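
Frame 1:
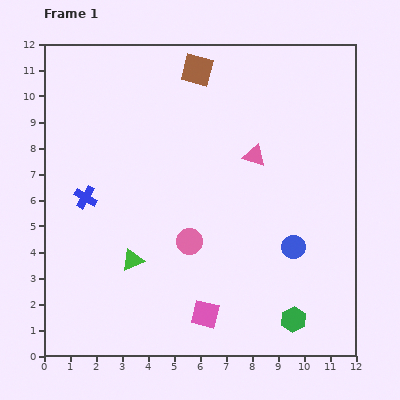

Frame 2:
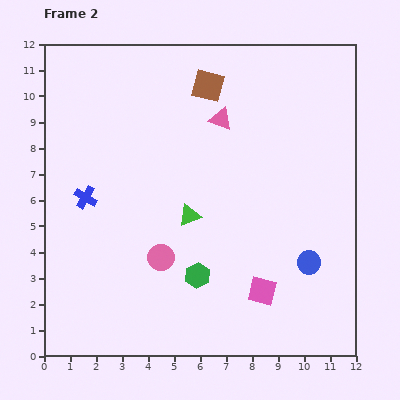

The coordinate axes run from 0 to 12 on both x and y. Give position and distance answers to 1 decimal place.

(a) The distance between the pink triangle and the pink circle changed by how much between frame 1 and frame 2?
+1.7

Distance in frame 1: 4.1. Distance in frame 2: 5.8.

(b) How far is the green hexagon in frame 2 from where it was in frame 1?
4.1

The green hexagon moved from (9.6, 1.4) to (5.9, 3.1), a distance of √(3.7² + 1.7²) ≈ 4.1.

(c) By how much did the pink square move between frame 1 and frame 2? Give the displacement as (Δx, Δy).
(2.2, 0.9)

The pink square was at (6.2, 1.6) in frame 1 and (8.4, 2.5) in frame 2.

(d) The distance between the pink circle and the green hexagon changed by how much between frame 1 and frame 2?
-3.4

Distance in frame 1: 5.0. Distance in frame 2: 1.6.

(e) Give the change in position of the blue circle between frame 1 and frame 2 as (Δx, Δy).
(0.6, -0.6)

The blue circle was at (9.6, 4.2) in frame 1 and (10.2, 3.6) in frame 2.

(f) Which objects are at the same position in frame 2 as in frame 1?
the blue cross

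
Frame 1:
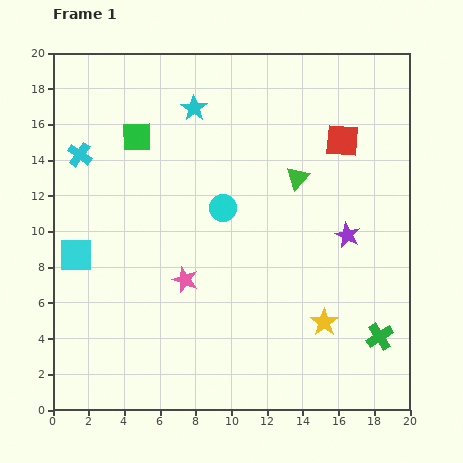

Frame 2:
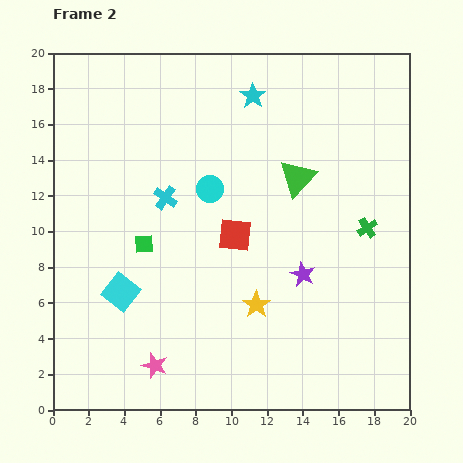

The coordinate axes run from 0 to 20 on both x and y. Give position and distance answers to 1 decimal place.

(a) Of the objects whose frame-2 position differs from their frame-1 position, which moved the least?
the cyan circle

(moved 1.3)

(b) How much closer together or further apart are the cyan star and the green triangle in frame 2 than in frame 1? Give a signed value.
-1.8

Distance in frame 1: 7.0. Distance in frame 2: 5.2.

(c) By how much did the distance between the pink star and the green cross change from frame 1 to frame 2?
+2.8

Distance in frame 1: 11.4. Distance in frame 2: 14.2.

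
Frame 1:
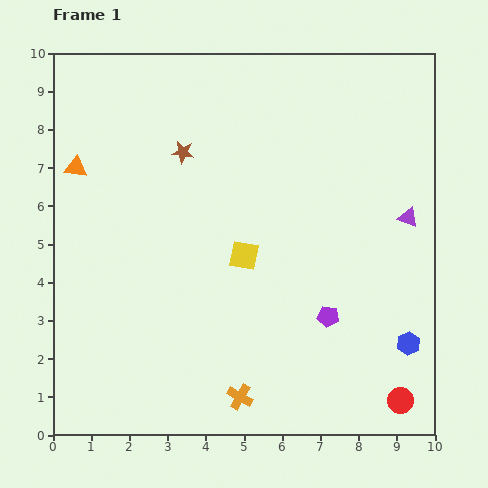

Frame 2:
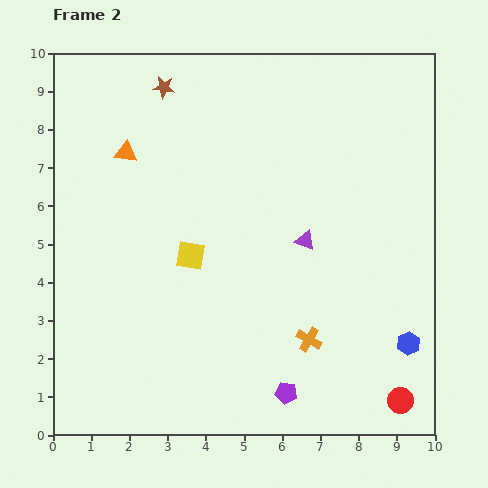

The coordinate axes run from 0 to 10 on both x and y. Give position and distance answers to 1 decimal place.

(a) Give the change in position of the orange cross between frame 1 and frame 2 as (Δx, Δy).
(1.8, 1.5)

The orange cross was at (4.9, 1.0) in frame 1 and (6.7, 2.5) in frame 2.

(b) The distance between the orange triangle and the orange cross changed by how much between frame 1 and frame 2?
-0.5

Distance in frame 1: 7.4. Distance in frame 2: 6.9.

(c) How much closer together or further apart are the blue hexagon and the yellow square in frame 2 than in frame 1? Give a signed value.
+1.2

Distance in frame 1: 4.9. Distance in frame 2: 6.1.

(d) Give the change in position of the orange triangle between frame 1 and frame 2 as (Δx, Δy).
(1.3, 0.4)

The orange triangle was at (0.6, 7.0) in frame 1 and (1.9, 7.4) in frame 2.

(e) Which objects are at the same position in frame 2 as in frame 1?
the red circle, the blue hexagon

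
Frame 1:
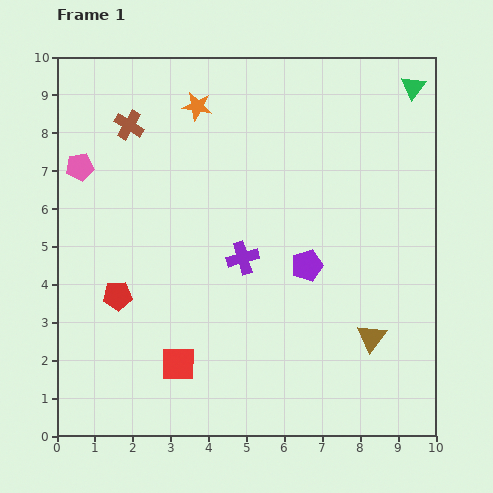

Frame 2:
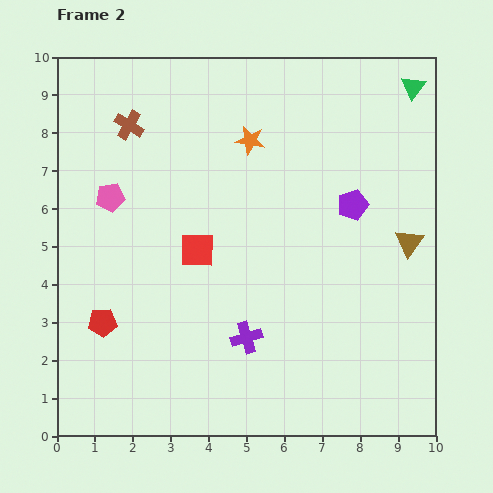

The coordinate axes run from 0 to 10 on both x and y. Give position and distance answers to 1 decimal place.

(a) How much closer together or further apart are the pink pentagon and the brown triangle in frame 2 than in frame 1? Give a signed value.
-0.9

Distance in frame 1: 8.9. Distance in frame 2: 8.0.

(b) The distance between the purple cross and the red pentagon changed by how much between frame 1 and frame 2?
+0.4

Distance in frame 1: 3.4. Distance in frame 2: 3.8.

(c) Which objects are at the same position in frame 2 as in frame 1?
the brown cross, the green triangle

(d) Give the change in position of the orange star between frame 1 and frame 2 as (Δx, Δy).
(1.4, -0.9)

The orange star was at (3.7, 8.7) in frame 1 and (5.1, 7.8) in frame 2.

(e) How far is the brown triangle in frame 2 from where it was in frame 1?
2.7

The brown triangle moved from (8.3, 2.6) to (9.3, 5.1), a distance of √(1.0² + 2.5²) ≈ 2.7.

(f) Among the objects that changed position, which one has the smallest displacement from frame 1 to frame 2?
the red pentagon

(moved 0.8)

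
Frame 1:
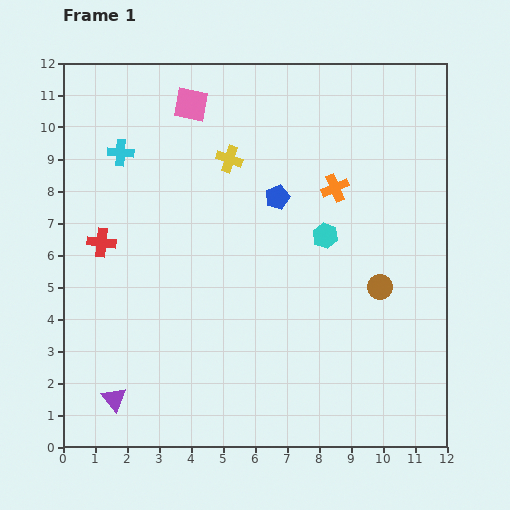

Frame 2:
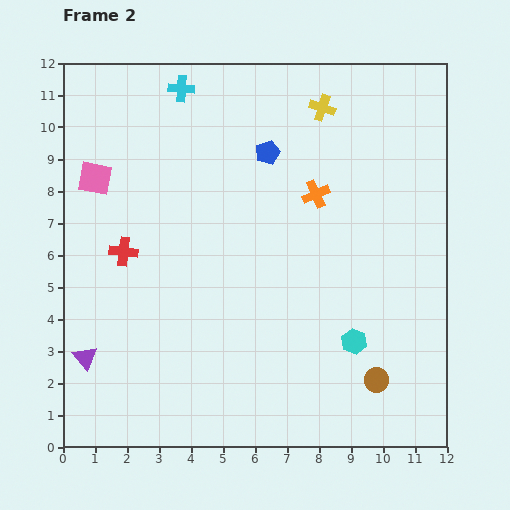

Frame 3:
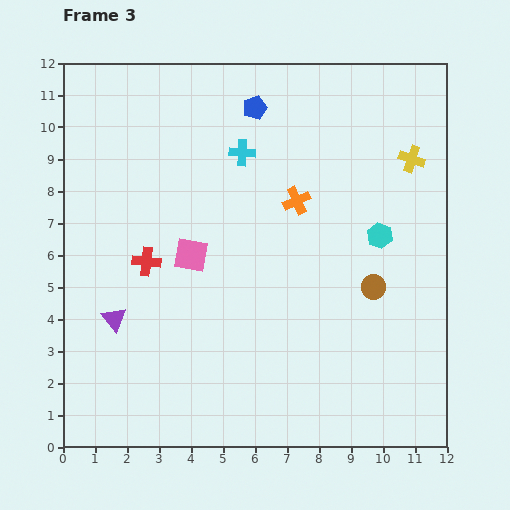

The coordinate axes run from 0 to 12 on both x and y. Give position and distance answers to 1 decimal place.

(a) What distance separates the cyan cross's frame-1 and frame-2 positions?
2.8

The cyan cross moved from (1.8, 9.2) to (3.7, 11.2), a distance of √(1.9² + 2.0²) ≈ 2.8.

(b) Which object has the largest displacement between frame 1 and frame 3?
the yellow cross

(moved 5.7; next 4.7)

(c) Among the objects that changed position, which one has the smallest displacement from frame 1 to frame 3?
the brown circle

(moved 0.2)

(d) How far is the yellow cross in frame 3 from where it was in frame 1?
5.7

The yellow cross moved from (5.2, 9.0) to (10.9, 9.0), a distance of √(5.7² + 0.0²) ≈ 5.7.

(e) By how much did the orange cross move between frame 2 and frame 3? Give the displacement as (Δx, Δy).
(-0.6, -0.2)

The orange cross was at (7.9, 7.9) in frame 2 and (7.3, 7.7) in frame 3.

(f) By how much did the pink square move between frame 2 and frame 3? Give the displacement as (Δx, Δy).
(3.0, -2.4)

The pink square was at (1.0, 8.4) in frame 2 and (4.0, 6.0) in frame 3.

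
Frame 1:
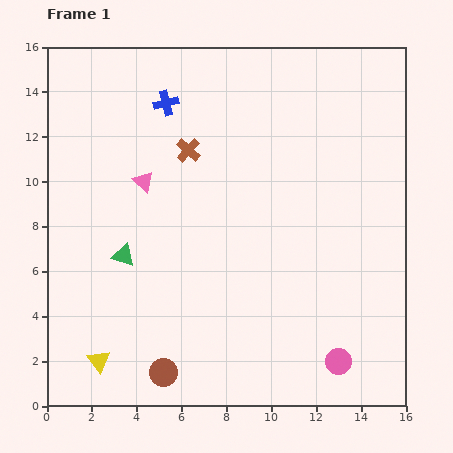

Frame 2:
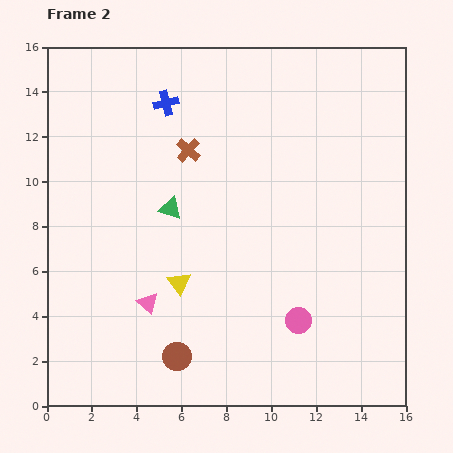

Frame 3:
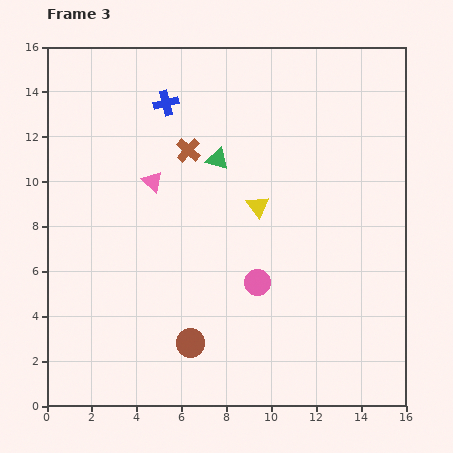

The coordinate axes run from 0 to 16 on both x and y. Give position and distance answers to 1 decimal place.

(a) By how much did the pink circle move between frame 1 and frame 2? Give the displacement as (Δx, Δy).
(-1.8, 1.8)

The pink circle was at (13.0, 2.0) in frame 1 and (11.2, 3.8) in frame 2.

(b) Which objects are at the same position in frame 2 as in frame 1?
the brown cross, the blue cross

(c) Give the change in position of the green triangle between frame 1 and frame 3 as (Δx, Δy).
(4.2, 4.3)

The green triangle was at (3.4, 6.7) in frame 1 and (7.6, 11.0) in frame 3.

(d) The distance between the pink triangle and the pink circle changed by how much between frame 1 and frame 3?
-5.3

Distance in frame 1: 11.8. Distance in frame 3: 6.5.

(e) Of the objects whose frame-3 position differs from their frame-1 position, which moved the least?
the pink triangle

(moved 0.4)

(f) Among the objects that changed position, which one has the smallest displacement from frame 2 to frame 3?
the brown circle

(moved 0.8)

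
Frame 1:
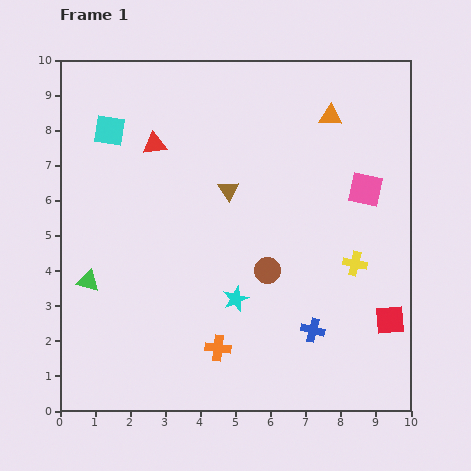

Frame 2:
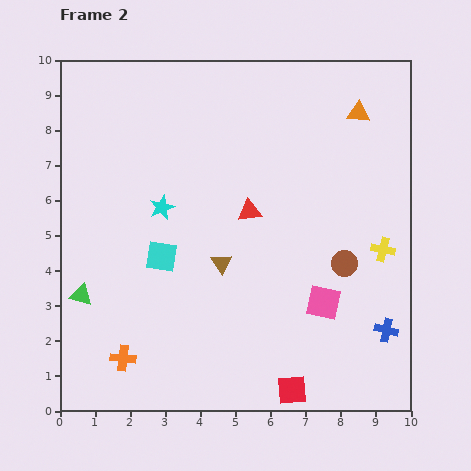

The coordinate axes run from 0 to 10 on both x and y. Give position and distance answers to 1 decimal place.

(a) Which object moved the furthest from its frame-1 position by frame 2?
the cyan square

(moved 3.9; next 3.4)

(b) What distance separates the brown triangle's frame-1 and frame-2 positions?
2.1

The brown triangle moved from (4.8, 6.3) to (4.6, 4.2), a distance of √(0.2² + 2.1²) ≈ 2.1.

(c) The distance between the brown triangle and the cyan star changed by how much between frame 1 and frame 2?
-0.8

Distance in frame 1: 3.1. Distance in frame 2: 2.3.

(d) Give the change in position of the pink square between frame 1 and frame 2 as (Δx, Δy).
(-1.2, -3.2)

The pink square was at (8.7, 6.3) in frame 1 and (7.5, 3.1) in frame 2.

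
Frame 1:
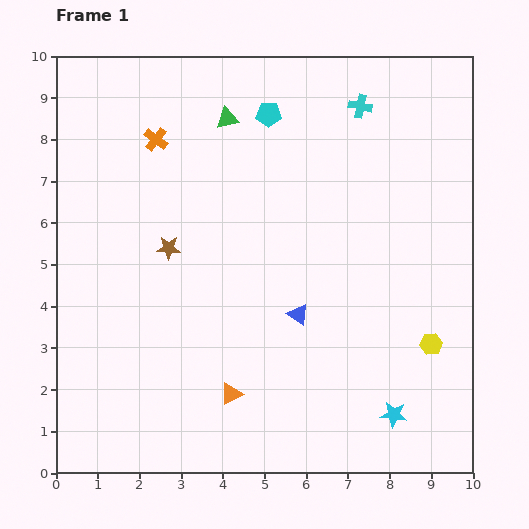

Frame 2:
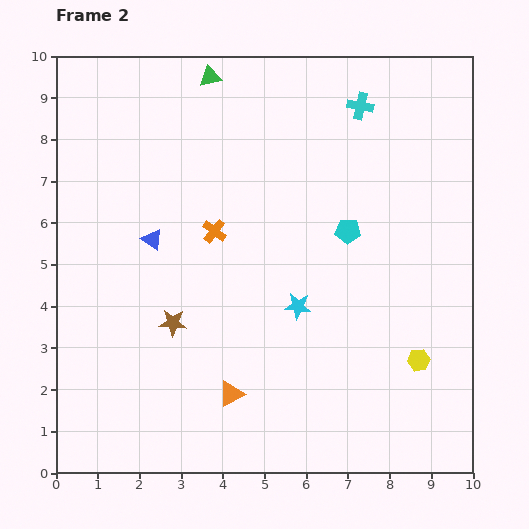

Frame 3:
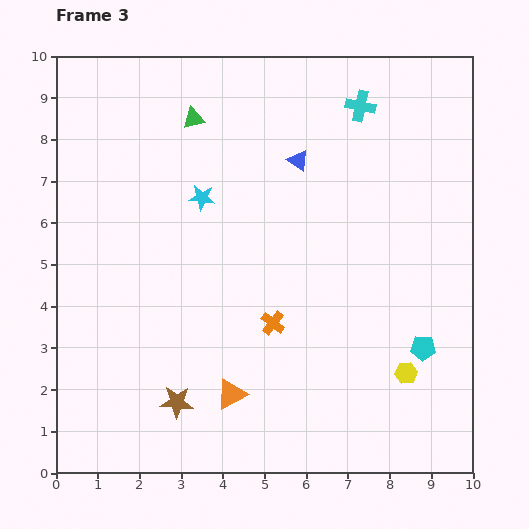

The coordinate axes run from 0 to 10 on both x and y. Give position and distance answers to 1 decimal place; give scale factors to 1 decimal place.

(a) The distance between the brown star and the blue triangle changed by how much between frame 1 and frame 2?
-1.4

Distance in frame 1: 3.5. Distance in frame 2: 2.1.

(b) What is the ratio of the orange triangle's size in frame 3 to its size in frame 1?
1.4×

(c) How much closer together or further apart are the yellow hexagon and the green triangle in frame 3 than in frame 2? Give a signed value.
-0.4

Distance in frame 2: 8.4. Distance in frame 3: 8.0.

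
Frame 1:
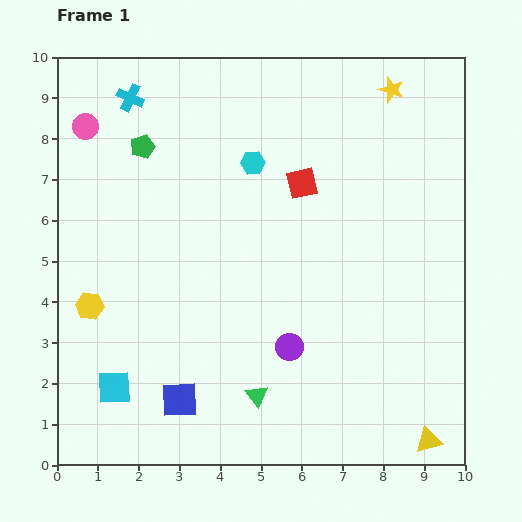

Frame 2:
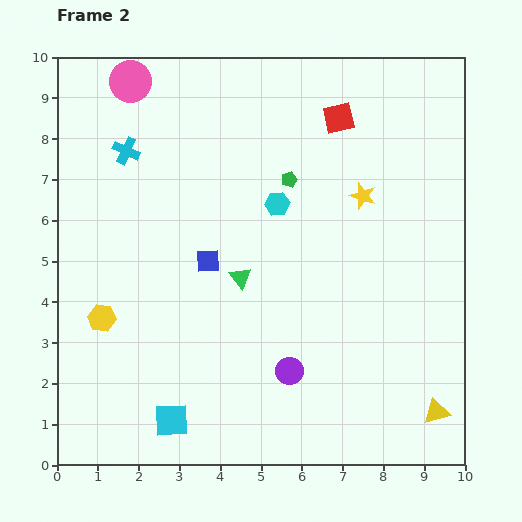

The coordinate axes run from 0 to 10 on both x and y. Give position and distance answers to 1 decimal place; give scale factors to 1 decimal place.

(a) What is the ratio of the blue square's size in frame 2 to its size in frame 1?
0.7×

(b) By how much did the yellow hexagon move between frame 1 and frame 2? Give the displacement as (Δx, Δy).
(0.3, -0.3)

The yellow hexagon was at (0.8, 3.9) in frame 1 and (1.1, 3.6) in frame 2.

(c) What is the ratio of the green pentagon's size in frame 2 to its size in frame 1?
0.6×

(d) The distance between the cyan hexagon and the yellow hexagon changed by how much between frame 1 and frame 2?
-0.2

Distance in frame 1: 5.3. Distance in frame 2: 5.1.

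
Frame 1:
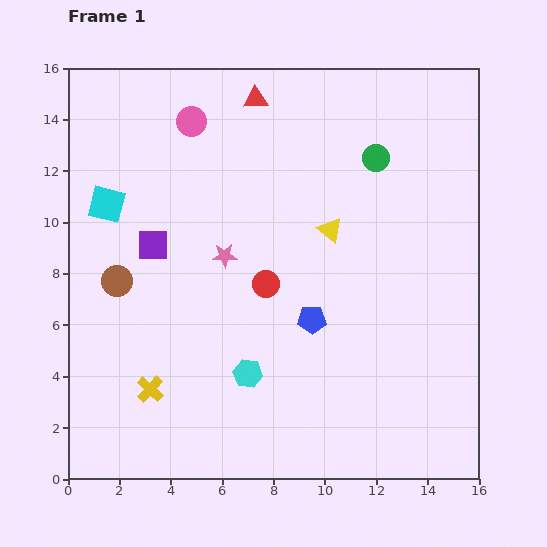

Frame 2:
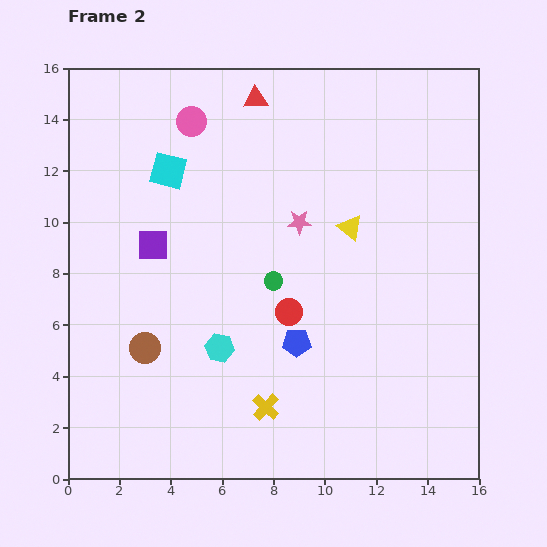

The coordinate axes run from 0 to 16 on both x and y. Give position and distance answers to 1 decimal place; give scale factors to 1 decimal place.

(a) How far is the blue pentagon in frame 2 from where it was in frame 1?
1.1

The blue pentagon moved from (9.5, 6.2) to (8.9, 5.3), a distance of √(0.6² + 0.9²) ≈ 1.1.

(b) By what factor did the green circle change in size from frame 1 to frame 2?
0.7×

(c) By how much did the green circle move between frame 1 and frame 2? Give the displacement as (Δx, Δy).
(-4.0, -4.8)

The green circle was at (12.0, 12.5) in frame 1 and (8.0, 7.7) in frame 2.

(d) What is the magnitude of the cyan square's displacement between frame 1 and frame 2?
2.7

The cyan square moved from (1.5, 10.7) to (3.9, 12.0), a distance of √(2.4² + 1.3²) ≈ 2.7.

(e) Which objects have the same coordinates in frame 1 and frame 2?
the purple square, the pink circle, the red triangle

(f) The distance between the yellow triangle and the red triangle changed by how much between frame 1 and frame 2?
+0.3

Distance in frame 1: 5.9. Distance in frame 2: 6.2.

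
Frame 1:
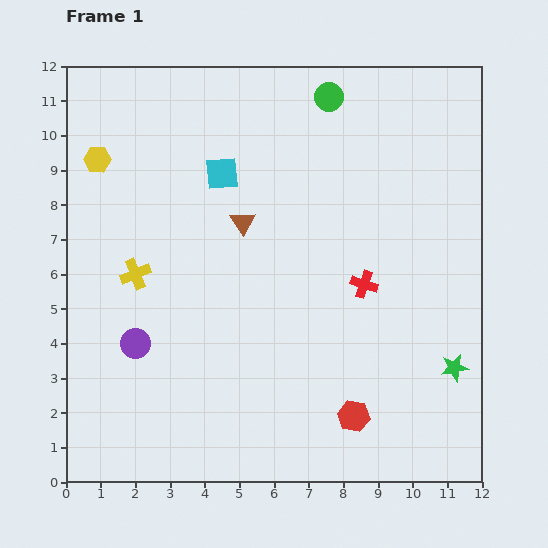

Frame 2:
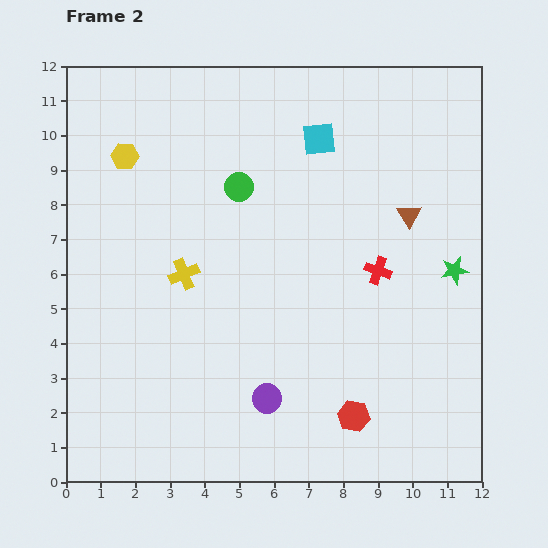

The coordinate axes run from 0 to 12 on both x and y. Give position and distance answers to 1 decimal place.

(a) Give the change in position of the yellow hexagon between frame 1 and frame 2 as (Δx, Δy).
(0.8, 0.1)

The yellow hexagon was at (0.9, 9.3) in frame 1 and (1.7, 9.4) in frame 2.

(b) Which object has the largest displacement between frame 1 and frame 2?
the brown triangle

(moved 4.8; next 4.1)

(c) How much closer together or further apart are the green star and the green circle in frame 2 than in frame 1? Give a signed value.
-2.0

Distance in frame 1: 8.6. Distance in frame 2: 6.6.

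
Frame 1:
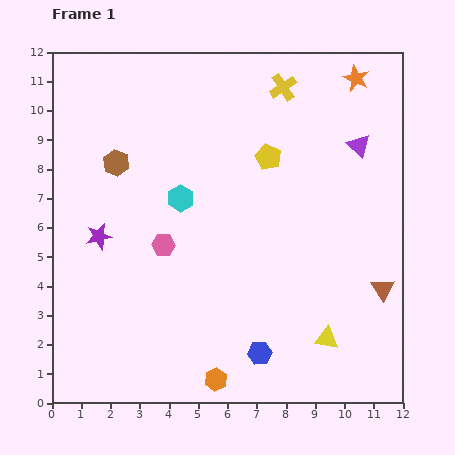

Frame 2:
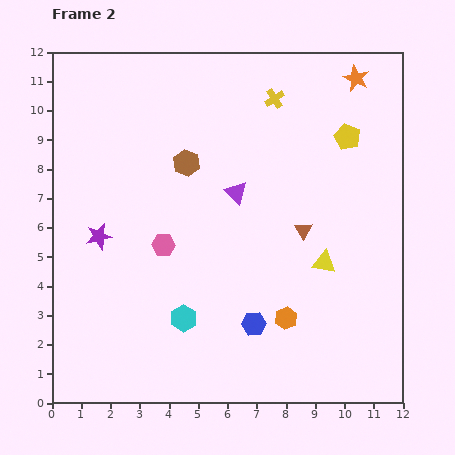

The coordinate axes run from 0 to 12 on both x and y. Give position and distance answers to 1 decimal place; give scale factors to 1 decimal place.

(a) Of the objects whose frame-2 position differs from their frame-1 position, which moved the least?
the yellow cross

(moved 0.5)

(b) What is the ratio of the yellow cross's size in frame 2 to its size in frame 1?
0.7×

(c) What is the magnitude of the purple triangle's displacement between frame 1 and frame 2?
4.5

The purple triangle moved from (10.5, 8.8) to (6.3, 7.2), a distance of √(4.2² + 1.6²) ≈ 4.5.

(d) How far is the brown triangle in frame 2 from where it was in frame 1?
3.4

The brown triangle moved from (11.3, 3.9) to (8.6, 5.9), a distance of √(2.7² + 2.0²) ≈ 3.4.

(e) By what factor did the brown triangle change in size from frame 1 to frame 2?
0.7×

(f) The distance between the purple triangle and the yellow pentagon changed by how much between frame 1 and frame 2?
+1.1

Distance in frame 1: 3.1. Distance in frame 2: 4.2.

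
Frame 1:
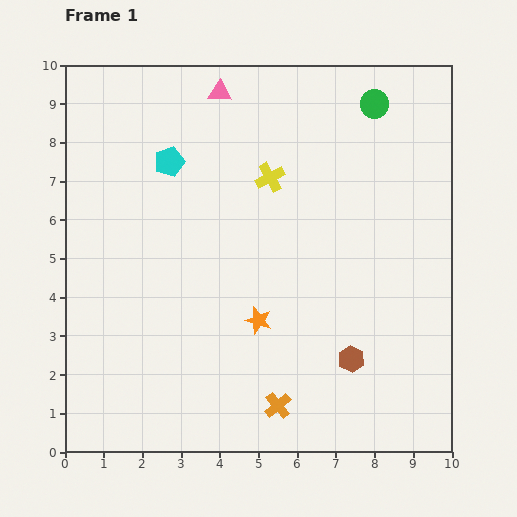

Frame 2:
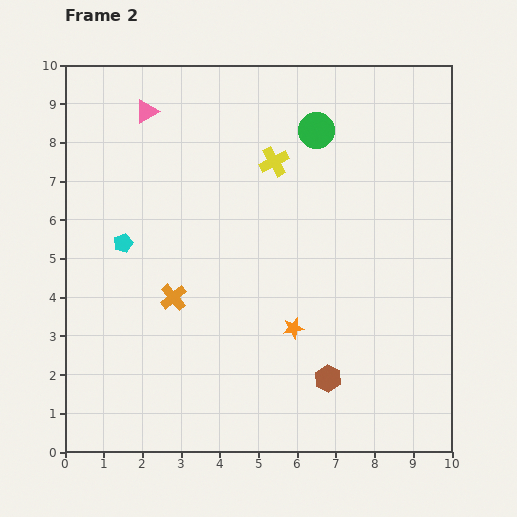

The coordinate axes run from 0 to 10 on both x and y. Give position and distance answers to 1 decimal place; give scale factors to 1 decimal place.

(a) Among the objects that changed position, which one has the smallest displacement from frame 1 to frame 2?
the yellow cross

(moved 0.4)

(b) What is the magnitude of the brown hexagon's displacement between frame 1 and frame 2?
0.8

The brown hexagon moved from (7.4, 2.4) to (6.8, 1.9), a distance of √(0.6² + 0.5²) ≈ 0.8.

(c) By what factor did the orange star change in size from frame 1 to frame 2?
0.8×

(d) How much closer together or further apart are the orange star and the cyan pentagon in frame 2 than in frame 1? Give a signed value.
+0.2

Distance in frame 1: 4.7. Distance in frame 2: 4.9.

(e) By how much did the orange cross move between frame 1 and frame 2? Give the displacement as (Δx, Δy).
(-2.7, 2.8)

The orange cross was at (5.5, 1.2) in frame 1 and (2.8, 4.0) in frame 2.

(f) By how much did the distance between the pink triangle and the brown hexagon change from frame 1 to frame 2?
+0.6

Distance in frame 1: 7.7. Distance in frame 2: 8.3.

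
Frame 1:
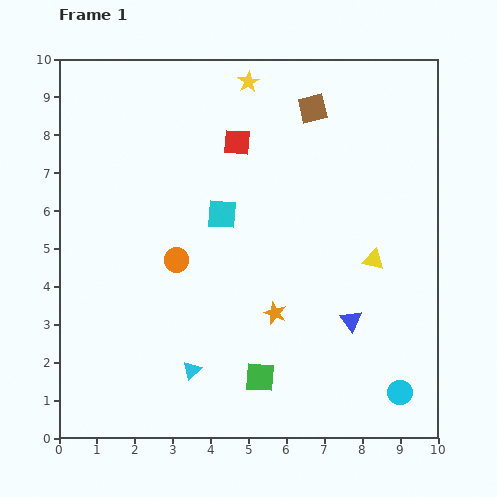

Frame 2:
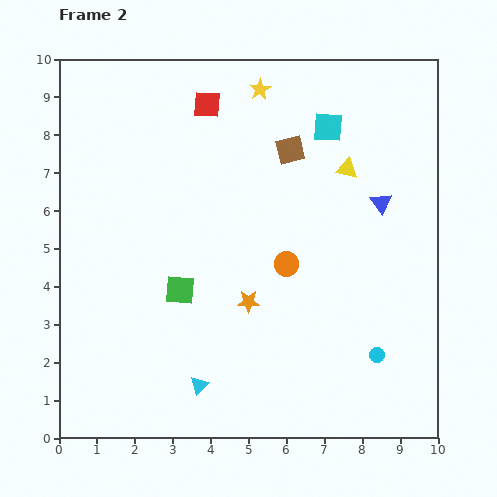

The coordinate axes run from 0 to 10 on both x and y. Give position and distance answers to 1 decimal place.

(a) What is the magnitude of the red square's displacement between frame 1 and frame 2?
1.3

The red square moved from (4.7, 7.8) to (3.9, 8.8), a distance of √(0.8² + 1.0²) ≈ 1.3.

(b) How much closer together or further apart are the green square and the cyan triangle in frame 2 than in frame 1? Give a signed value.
+0.7

Distance in frame 1: 1.8. Distance in frame 2: 2.5.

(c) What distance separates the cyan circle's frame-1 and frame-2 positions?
1.2

The cyan circle moved from (9.0, 1.2) to (8.4, 2.2), a distance of √(0.6² + 1.0²) ≈ 1.2.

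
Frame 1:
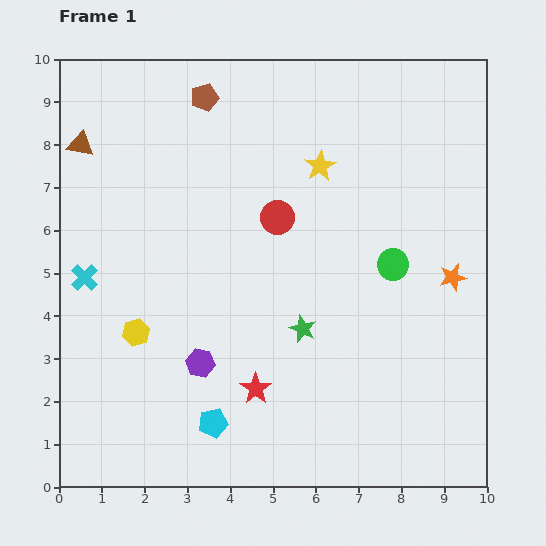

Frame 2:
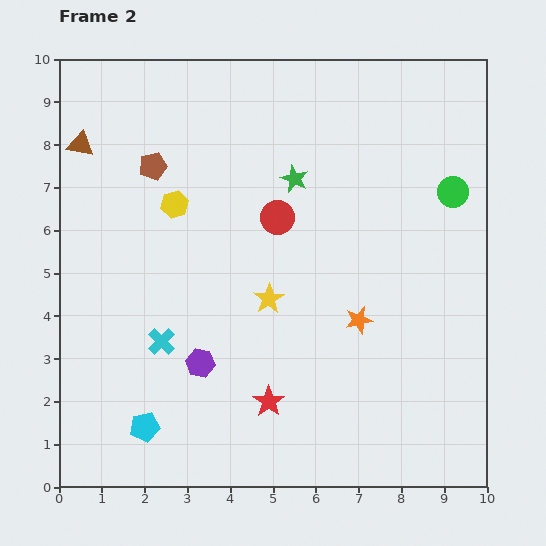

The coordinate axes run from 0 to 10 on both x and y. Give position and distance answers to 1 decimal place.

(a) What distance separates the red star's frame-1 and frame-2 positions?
0.4

The red star moved from (4.6, 2.3) to (4.9, 2.0), a distance of √(0.3² + 0.3²) ≈ 0.4.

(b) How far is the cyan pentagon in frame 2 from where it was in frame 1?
1.6

The cyan pentagon moved from (3.6, 1.5) to (2.0, 1.4), a distance of √(1.6² + 0.1²) ≈ 1.6.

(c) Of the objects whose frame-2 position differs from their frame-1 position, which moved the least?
the red star

(moved 0.4)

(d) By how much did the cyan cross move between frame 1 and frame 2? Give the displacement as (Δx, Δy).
(1.8, -1.5)

The cyan cross was at (0.6, 4.9) in frame 1 and (2.4, 3.4) in frame 2.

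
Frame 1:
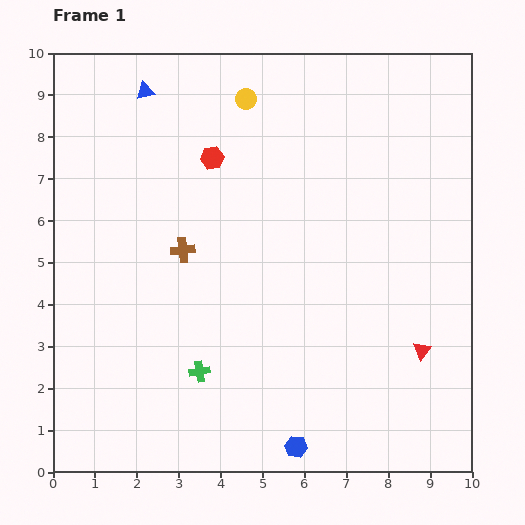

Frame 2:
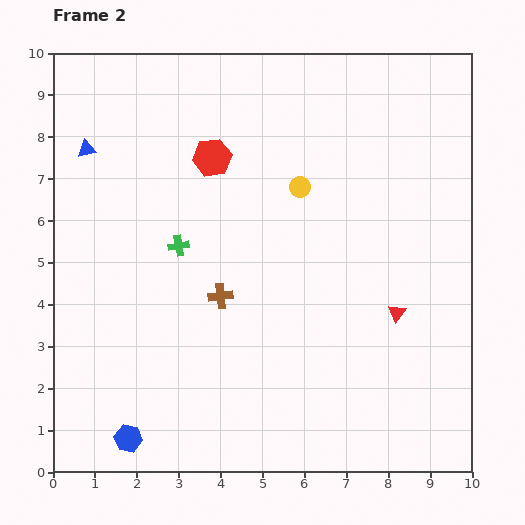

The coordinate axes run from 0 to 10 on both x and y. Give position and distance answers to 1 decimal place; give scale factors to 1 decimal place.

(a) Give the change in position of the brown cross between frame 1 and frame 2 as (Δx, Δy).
(0.9, -1.1)

The brown cross was at (3.1, 5.3) in frame 1 and (4.0, 4.2) in frame 2.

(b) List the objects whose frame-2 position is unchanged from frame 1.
the red hexagon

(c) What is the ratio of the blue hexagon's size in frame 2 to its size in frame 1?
1.3×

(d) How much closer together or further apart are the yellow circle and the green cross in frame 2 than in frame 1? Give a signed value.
-3.4

Distance in frame 1: 6.6. Distance in frame 2: 3.2.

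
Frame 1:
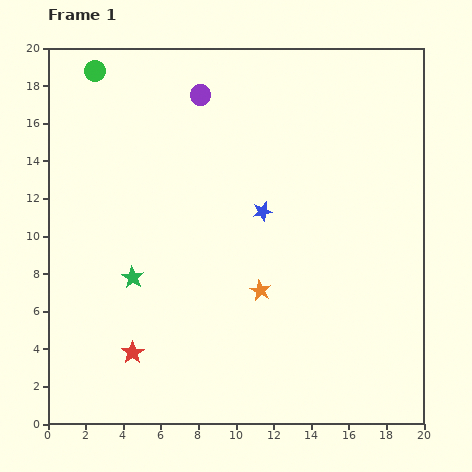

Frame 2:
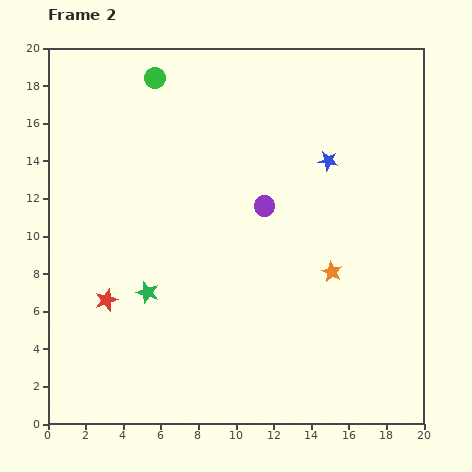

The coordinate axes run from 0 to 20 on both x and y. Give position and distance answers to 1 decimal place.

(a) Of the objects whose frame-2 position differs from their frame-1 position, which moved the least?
the green star

(moved 1.1)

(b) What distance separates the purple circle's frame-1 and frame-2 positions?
6.8

The purple circle moved from (8.1, 17.5) to (11.5, 11.6), a distance of √(3.4² + 5.9²) ≈ 6.8.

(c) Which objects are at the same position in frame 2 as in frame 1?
none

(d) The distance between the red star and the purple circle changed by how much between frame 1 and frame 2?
-4.4

Distance in frame 1: 14.2. Distance in frame 2: 9.8.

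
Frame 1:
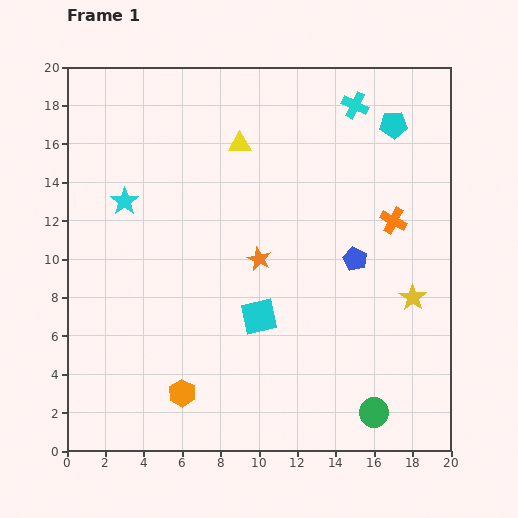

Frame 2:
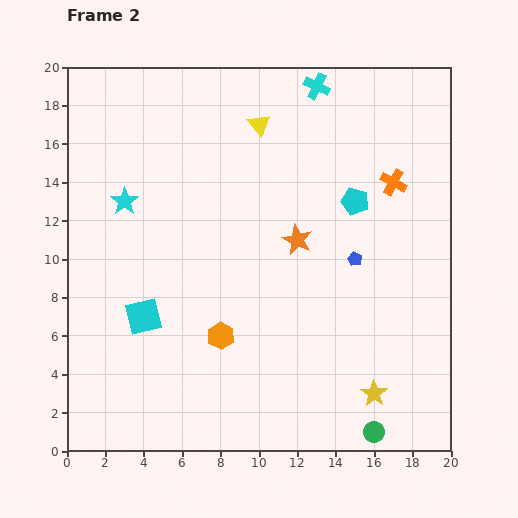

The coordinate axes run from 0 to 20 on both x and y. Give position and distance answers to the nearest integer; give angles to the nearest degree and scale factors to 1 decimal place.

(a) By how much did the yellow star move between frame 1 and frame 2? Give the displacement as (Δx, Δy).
(-2, -5)

The yellow star was at (18, 8) in frame 1 and (16, 3) in frame 2.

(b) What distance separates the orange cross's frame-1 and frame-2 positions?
2

The orange cross moved from (17, 12) to (17, 14), a distance of √(0² + 2²) ≈ 2.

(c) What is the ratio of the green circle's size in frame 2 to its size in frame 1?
0.7×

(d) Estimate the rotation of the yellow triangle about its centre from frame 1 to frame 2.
52° clockwise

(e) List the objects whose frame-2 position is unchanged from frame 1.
the cyan star, the blue pentagon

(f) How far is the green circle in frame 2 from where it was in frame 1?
1

The green circle moved from (16, 2) to (16, 1), a distance of √(0² + 1²) ≈ 1.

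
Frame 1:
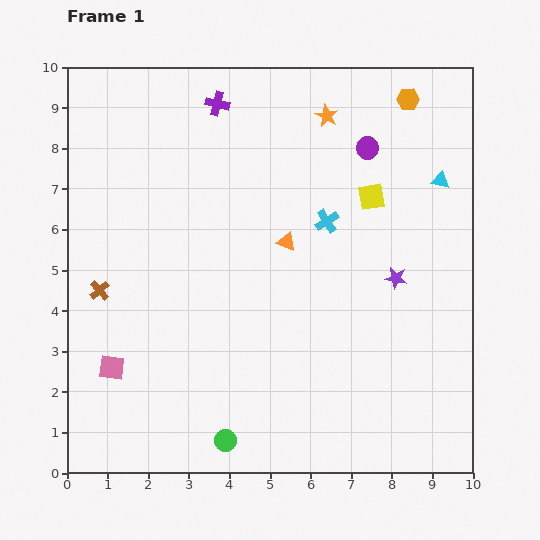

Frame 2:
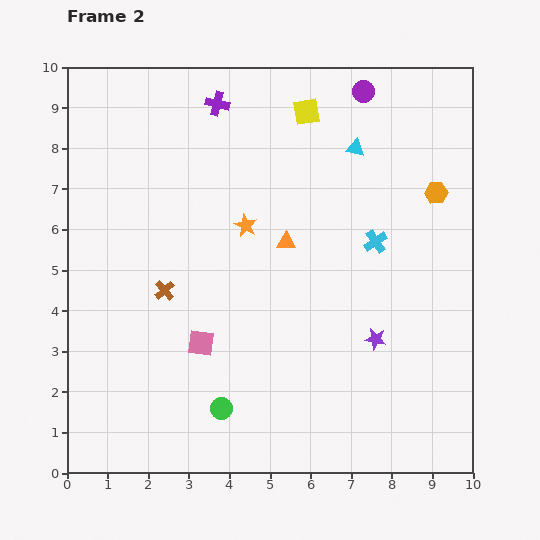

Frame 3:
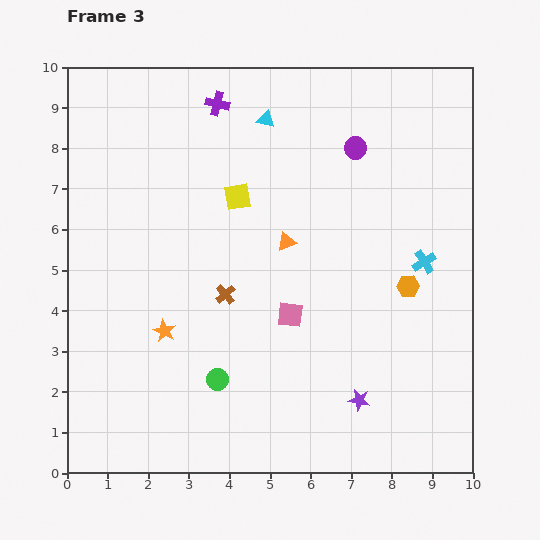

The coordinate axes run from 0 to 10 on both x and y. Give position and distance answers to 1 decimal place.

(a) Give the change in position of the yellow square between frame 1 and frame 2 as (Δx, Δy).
(-1.6, 2.1)

The yellow square was at (7.5, 6.8) in frame 1 and (5.9, 8.9) in frame 2.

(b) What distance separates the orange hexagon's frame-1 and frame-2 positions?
2.4

The orange hexagon moved from (8.4, 9.2) to (9.1, 6.9), a distance of √(0.7² + 2.3²) ≈ 2.4.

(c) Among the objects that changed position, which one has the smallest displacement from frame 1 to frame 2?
the green circle

(moved 0.8)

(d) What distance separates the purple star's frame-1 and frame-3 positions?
3.1

The purple star moved from (8.1, 4.8) to (7.2, 1.8), a distance of √(0.9² + 3.0²) ≈ 3.1.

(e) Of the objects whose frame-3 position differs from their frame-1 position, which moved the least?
the purple circle

(moved 0.3)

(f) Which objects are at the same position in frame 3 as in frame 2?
the orange triangle, the purple cross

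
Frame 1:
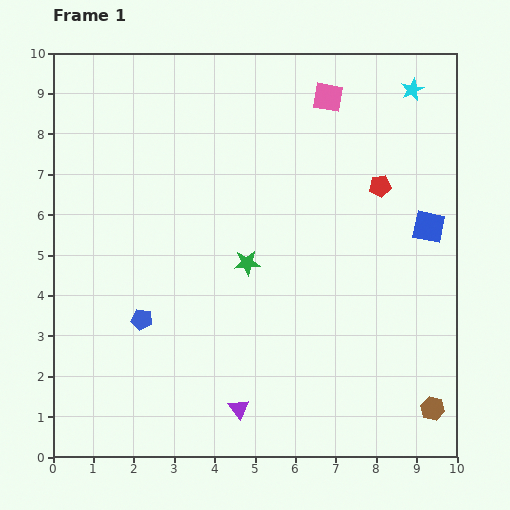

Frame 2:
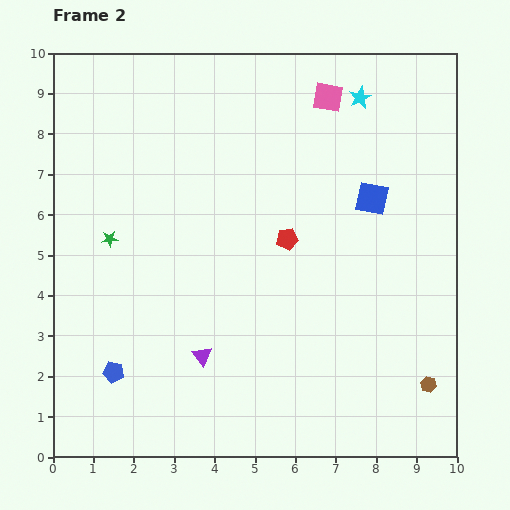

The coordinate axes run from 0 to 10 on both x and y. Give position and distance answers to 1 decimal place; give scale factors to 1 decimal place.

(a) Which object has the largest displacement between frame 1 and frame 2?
the green star

(moved 3.5; next 2.6)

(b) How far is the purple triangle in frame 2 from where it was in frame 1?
1.6

The purple triangle moved from (4.6, 1.2) to (3.7, 2.5), a distance of √(0.9² + 1.3²) ≈ 1.6.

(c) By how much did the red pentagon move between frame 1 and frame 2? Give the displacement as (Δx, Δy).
(-2.3, -1.3)

The red pentagon was at (8.1, 6.7) in frame 1 and (5.8, 5.4) in frame 2.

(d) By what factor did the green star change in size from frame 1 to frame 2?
0.6×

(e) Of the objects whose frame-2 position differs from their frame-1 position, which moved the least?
the brown hexagon

(moved 0.6)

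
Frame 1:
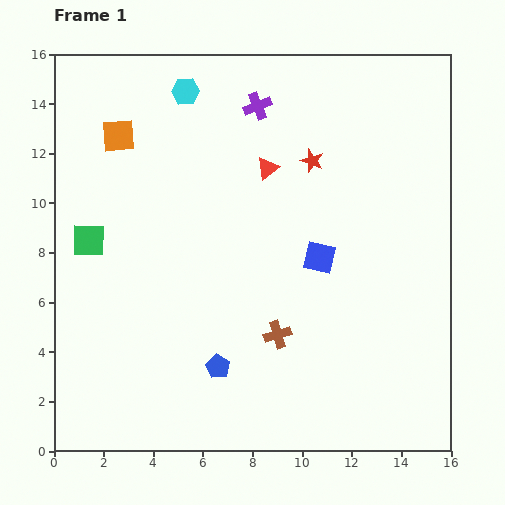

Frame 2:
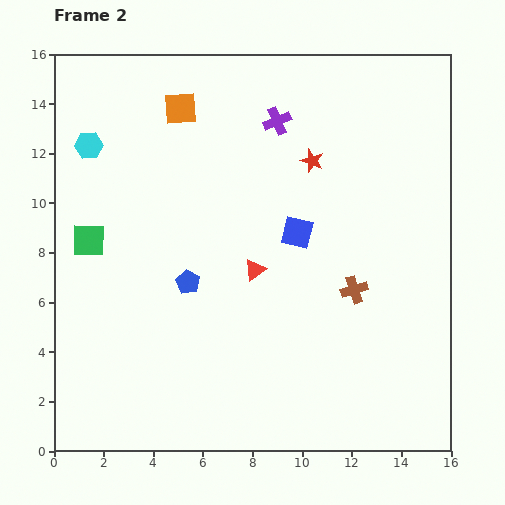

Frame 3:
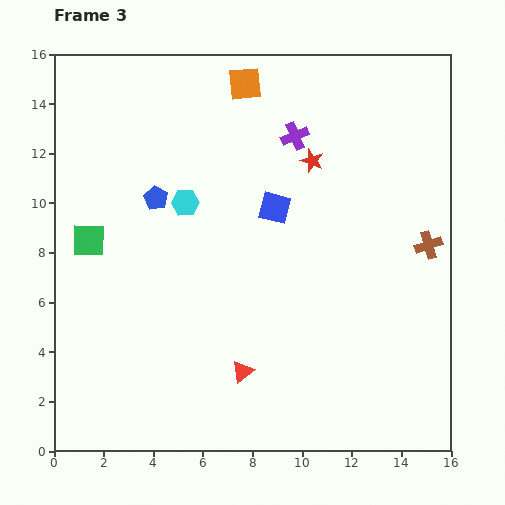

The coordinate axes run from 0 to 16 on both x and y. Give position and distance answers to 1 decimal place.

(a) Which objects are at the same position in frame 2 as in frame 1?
the green square, the red star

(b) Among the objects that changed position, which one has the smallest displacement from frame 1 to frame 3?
the purple cross

(moved 1.9)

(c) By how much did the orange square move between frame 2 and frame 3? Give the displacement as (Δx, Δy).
(2.6, 1.0)

The orange square was at (5.1, 13.8) in frame 2 and (7.7, 14.8) in frame 3.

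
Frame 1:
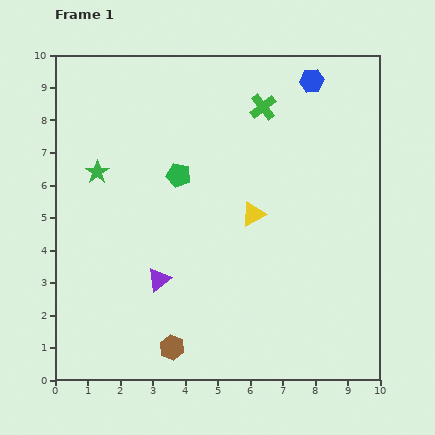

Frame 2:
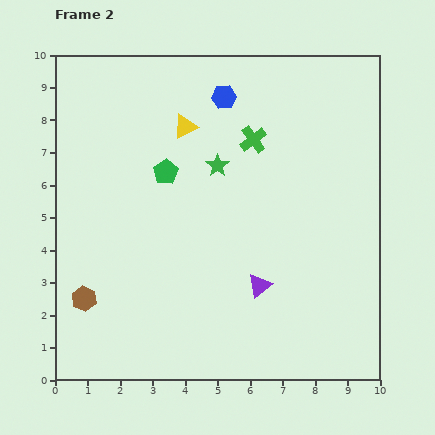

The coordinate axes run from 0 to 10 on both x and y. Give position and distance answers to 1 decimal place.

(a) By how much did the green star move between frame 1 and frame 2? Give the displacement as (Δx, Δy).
(3.7, 0.2)

The green star was at (1.3, 6.4) in frame 1 and (5.0, 6.6) in frame 2.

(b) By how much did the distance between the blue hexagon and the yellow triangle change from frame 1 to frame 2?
-3.0

Distance in frame 1: 4.5. Distance in frame 2: 1.5.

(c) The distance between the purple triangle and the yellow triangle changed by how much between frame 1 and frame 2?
+1.9

Distance in frame 1: 3.5. Distance in frame 2: 5.4.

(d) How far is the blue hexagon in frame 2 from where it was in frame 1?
2.7

The blue hexagon moved from (7.9, 9.2) to (5.2, 8.7), a distance of √(2.7² + 0.5²) ≈ 2.7.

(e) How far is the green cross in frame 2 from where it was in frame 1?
1.0

The green cross moved from (6.4, 8.4) to (6.1, 7.4), a distance of √(0.3² + 1.0²) ≈ 1.0.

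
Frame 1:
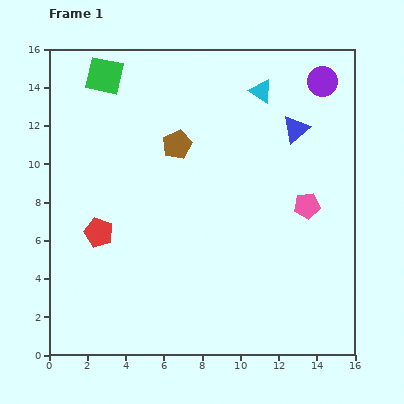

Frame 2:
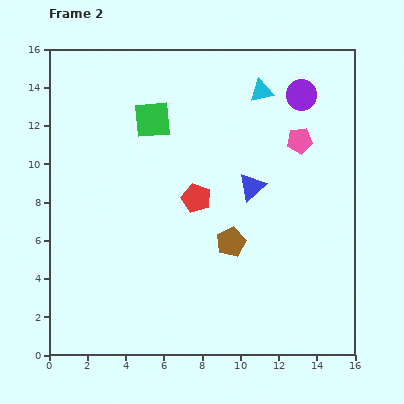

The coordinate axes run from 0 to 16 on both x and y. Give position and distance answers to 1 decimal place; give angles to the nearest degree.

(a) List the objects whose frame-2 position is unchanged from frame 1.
the cyan triangle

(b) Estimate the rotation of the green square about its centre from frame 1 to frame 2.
17° counter-clockwise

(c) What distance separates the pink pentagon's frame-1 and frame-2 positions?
3.4

The pink pentagon moved from (13.5, 7.8) to (13.1, 11.2), a distance of √(0.4² + 3.4²) ≈ 3.4.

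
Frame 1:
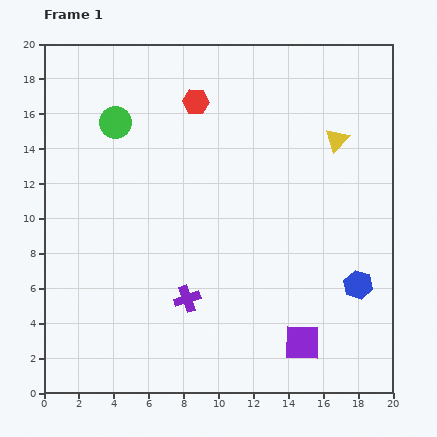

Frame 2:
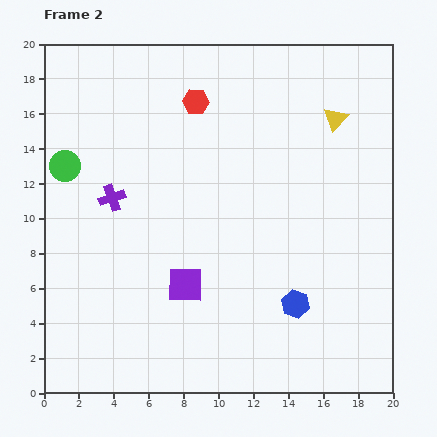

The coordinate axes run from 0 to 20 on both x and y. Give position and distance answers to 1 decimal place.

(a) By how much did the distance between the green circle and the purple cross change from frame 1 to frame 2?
-7.7

Distance in frame 1: 10.9. Distance in frame 2: 3.2.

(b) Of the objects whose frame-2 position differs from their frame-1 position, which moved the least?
the yellow triangle

(moved 1.2)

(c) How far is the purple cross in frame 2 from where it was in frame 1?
7.2

The purple cross moved from (8.2, 5.4) to (3.9, 11.2), a distance of √(4.3² + 5.8²) ≈ 7.2.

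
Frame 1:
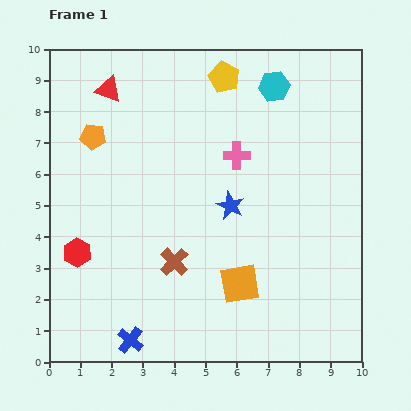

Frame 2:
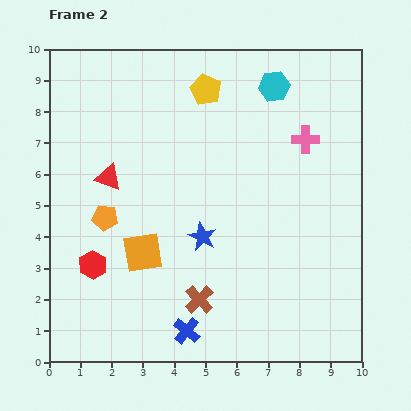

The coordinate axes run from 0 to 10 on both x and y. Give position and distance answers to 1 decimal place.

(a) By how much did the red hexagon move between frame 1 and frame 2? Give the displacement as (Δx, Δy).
(0.5, -0.4)

The red hexagon was at (0.9, 3.5) in frame 1 and (1.4, 3.1) in frame 2.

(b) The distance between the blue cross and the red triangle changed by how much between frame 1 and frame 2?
-2.5

Distance in frame 1: 8.0. Distance in frame 2: 5.5.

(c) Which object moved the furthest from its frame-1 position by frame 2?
the orange square

(moved 3.3; next 2.8)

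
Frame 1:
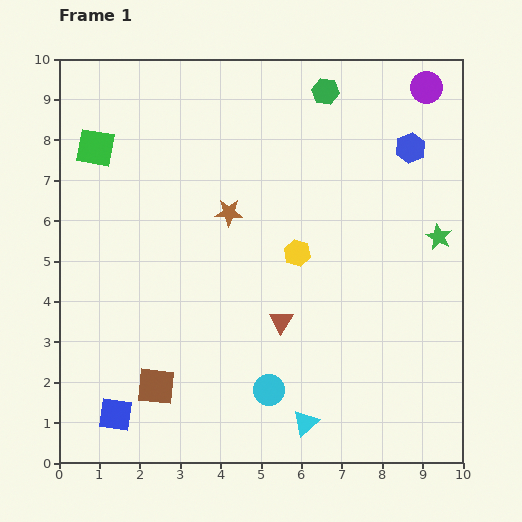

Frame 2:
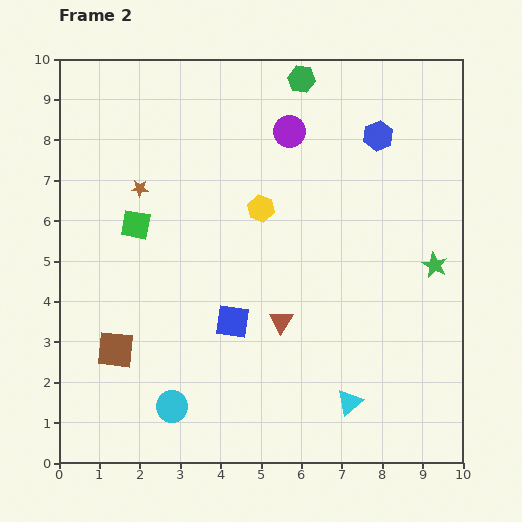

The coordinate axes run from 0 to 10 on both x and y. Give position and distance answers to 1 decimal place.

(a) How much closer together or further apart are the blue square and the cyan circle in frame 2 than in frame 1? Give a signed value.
-1.2

Distance in frame 1: 3.8. Distance in frame 2: 2.6.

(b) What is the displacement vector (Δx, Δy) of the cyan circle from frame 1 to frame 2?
(-2.4, -0.4)

The cyan circle was at (5.2, 1.8) in frame 1 and (2.8, 1.4) in frame 2.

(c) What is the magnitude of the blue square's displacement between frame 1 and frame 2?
3.7

The blue square moved from (1.4, 1.2) to (4.3, 3.5), a distance of √(2.9² + 2.3²) ≈ 3.7.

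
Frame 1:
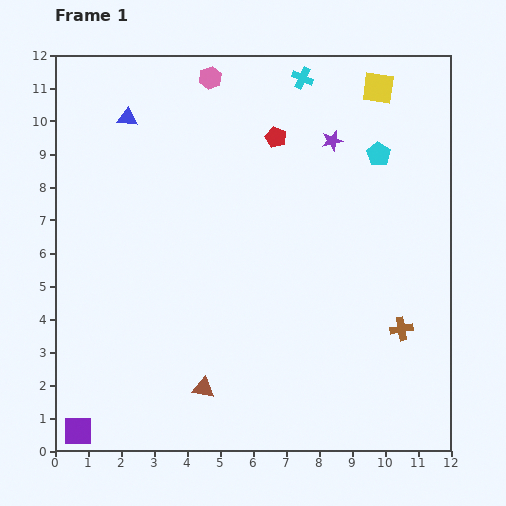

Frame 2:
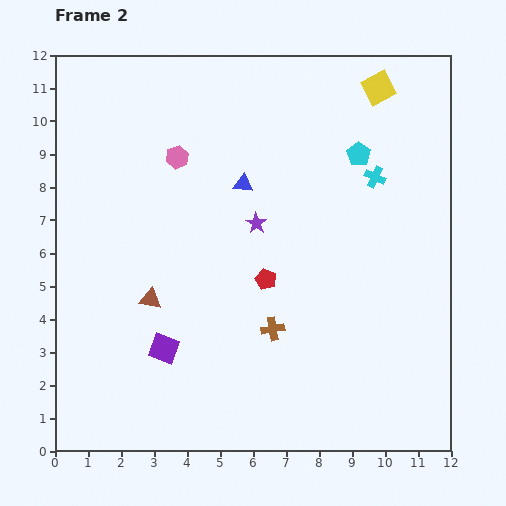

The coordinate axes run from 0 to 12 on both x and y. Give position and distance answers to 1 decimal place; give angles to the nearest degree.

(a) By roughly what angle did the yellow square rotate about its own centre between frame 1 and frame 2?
36° counter-clockwise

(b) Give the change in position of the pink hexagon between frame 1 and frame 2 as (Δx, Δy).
(-1.0, -2.4)

The pink hexagon was at (4.7, 11.3) in frame 1 and (3.7, 8.9) in frame 2.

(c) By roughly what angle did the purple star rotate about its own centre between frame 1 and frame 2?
26° counter-clockwise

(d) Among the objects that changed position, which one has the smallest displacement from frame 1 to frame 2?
the cyan pentagon

(moved 0.6)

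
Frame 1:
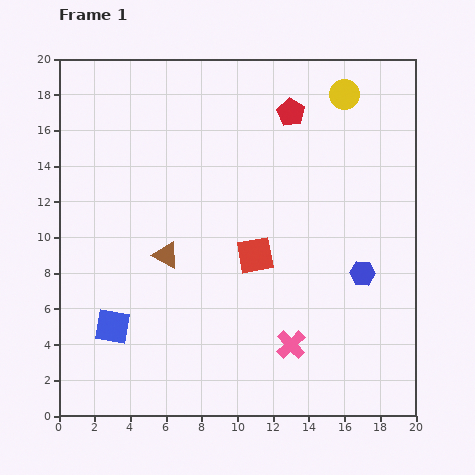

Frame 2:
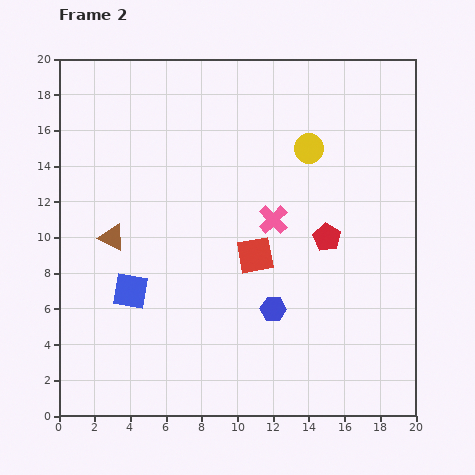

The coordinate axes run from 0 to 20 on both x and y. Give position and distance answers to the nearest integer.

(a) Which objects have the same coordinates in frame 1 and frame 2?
the red square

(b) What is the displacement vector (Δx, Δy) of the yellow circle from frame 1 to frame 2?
(-2, -3)

The yellow circle was at (16, 18) in frame 1 and (14, 15) in frame 2.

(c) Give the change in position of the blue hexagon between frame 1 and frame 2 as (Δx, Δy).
(-5, -2)

The blue hexagon was at (17, 8) in frame 1 and (12, 6) in frame 2.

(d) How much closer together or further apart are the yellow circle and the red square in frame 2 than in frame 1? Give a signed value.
-3

Distance in frame 1: 10. Distance in frame 2: 7.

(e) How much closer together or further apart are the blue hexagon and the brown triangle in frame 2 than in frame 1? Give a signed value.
-1

Distance in frame 1: 11. Distance in frame 2: 10.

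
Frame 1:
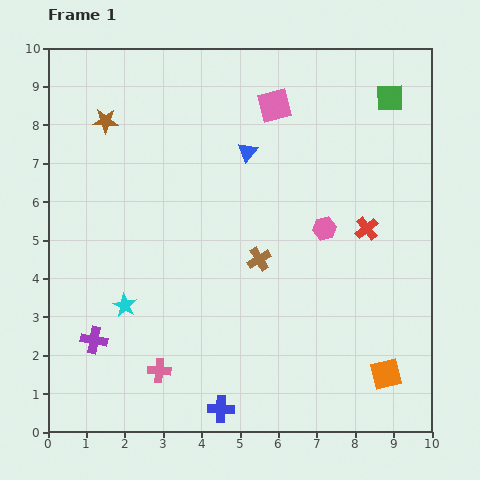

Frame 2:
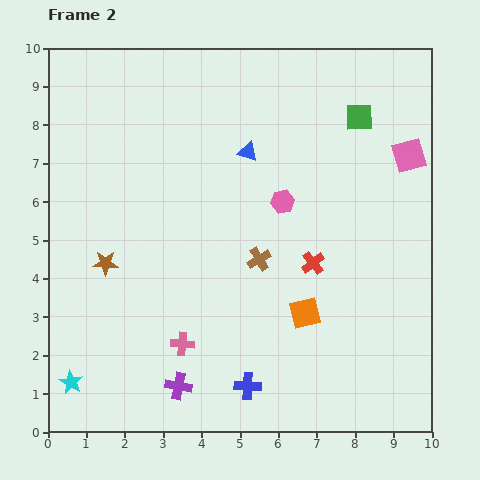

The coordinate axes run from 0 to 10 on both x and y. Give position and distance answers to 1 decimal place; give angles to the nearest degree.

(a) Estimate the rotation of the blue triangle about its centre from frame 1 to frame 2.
53° counter-clockwise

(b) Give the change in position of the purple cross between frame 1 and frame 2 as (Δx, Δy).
(2.2, -1.2)

The purple cross was at (1.2, 2.4) in frame 1 and (3.4, 1.2) in frame 2.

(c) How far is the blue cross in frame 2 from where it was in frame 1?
0.9

The blue cross moved from (4.5, 0.6) to (5.2, 1.2), a distance of √(0.7² + 0.6²) ≈ 0.9.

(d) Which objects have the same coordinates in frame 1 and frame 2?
the brown cross, the blue triangle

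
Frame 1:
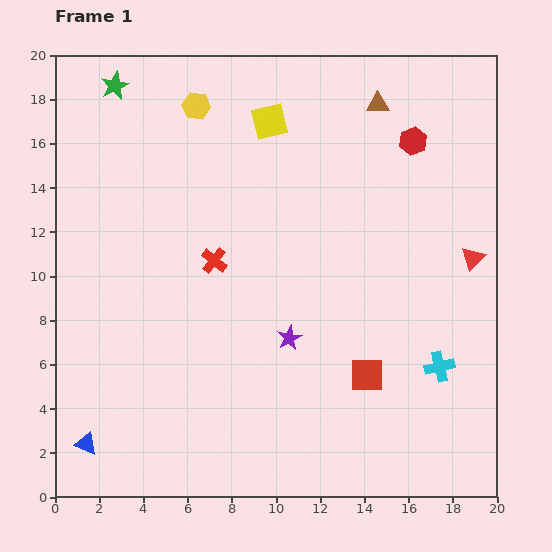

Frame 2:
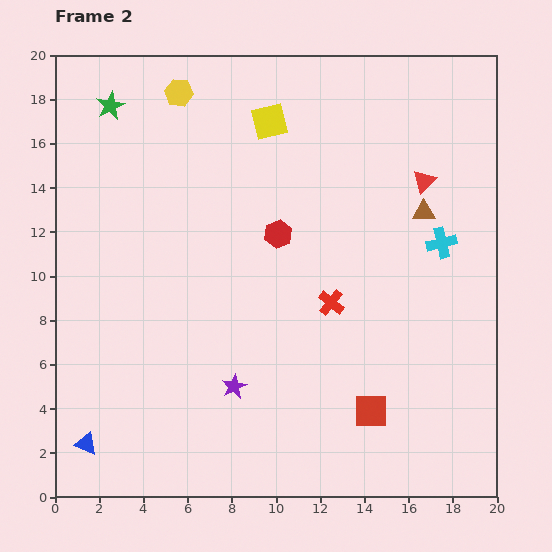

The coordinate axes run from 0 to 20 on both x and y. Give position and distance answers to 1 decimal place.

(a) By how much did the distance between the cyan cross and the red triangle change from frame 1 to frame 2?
-2.2

Distance in frame 1: 5.1. Distance in frame 2: 2.9.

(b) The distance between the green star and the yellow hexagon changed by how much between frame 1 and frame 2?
-0.6

Distance in frame 1: 3.8. Distance in frame 2: 3.2.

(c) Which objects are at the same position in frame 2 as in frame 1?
the yellow square, the blue triangle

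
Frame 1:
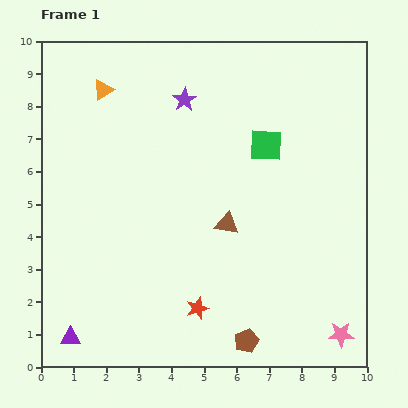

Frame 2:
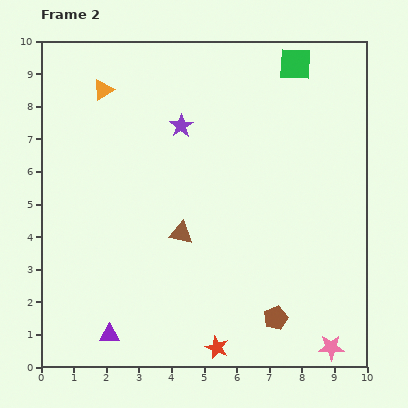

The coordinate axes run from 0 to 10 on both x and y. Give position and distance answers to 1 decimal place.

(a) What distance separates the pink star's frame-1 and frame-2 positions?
0.5

The pink star moved from (9.2, 1.0) to (8.9, 0.6), a distance of √(0.3² + 0.4²) ≈ 0.5.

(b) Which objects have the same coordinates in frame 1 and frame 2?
the orange triangle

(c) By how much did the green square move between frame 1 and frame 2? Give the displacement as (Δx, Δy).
(0.9, 2.5)

The green square was at (6.9, 6.8) in frame 1 and (7.8, 9.3) in frame 2.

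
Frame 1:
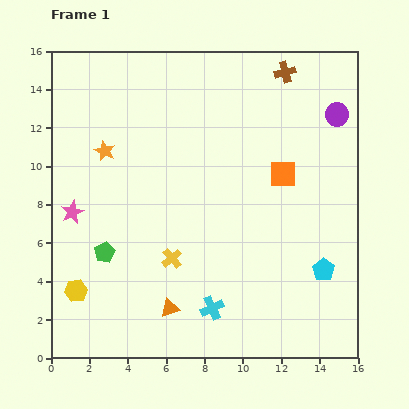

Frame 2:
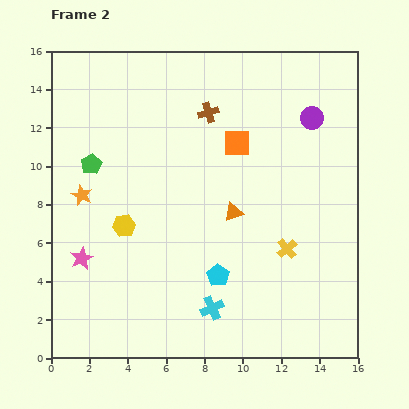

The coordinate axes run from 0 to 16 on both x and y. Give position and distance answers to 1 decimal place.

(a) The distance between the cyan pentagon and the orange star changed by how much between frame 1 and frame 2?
-4.8

Distance in frame 1: 13.0. Distance in frame 2: 8.2.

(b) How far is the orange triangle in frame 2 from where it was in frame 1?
6.0

The orange triangle moved from (6.2, 2.6) to (9.5, 7.6), a distance of √(3.3² + 5.0²) ≈ 6.0.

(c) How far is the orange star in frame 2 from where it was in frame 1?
2.6

The orange star moved from (2.8, 10.8) to (1.6, 8.5), a distance of √(1.2² + 2.3²) ≈ 2.6.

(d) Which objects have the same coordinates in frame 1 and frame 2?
the cyan cross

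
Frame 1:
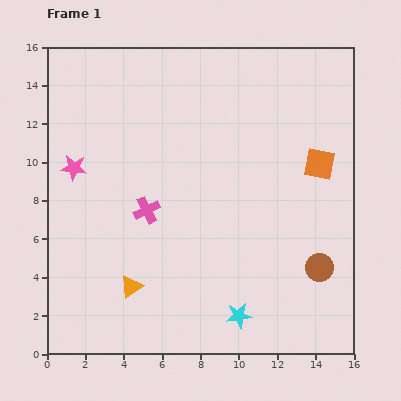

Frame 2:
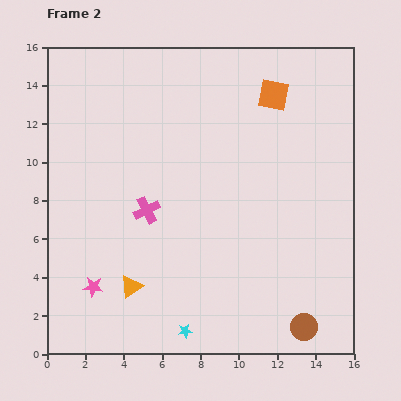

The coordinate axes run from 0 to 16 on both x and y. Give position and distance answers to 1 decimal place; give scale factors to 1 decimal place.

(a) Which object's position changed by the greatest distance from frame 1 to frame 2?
the pink star

(moved 6.3; next 4.3)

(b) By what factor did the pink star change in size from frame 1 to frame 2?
0.8×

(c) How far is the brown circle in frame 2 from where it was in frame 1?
3.2

The brown circle moved from (14.2, 4.5) to (13.4, 1.4), a distance of √(0.8² + 3.1²) ≈ 3.2.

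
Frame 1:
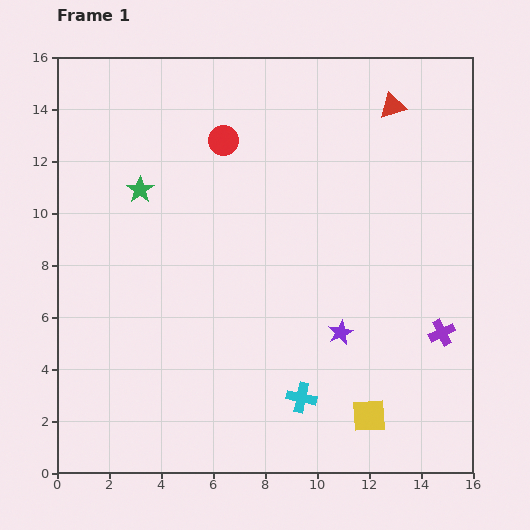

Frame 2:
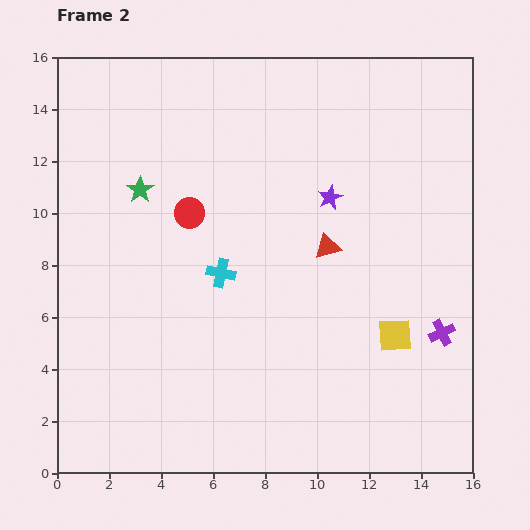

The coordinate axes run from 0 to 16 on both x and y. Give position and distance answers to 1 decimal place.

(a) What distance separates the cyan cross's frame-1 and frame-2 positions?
5.7

The cyan cross moved from (9.4, 2.9) to (6.3, 7.7), a distance of √(3.1² + 4.8²) ≈ 5.7.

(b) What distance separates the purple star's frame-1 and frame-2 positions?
5.2

The purple star moved from (10.9, 5.4) to (10.5, 10.6), a distance of √(0.4² + 5.2²) ≈ 5.2.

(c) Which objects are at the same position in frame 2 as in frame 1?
the purple cross, the green star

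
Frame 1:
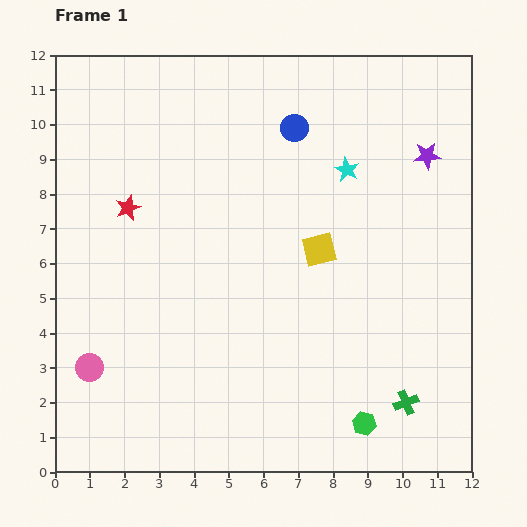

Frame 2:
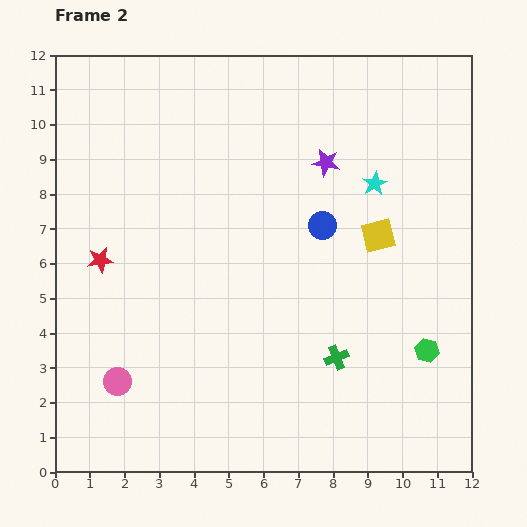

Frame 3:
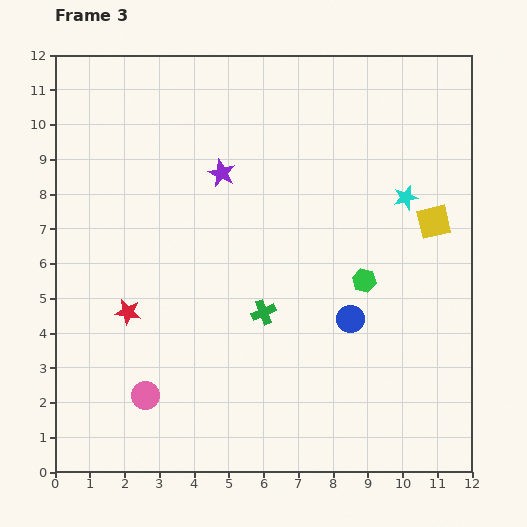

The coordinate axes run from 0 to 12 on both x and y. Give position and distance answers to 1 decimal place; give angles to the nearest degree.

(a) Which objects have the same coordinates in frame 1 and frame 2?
none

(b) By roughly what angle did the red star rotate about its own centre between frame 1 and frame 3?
31° clockwise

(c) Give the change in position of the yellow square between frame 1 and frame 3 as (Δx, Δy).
(3.3, 0.8)

The yellow square was at (7.6, 6.4) in frame 1 and (10.9, 7.2) in frame 3.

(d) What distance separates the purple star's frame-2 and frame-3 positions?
3.0

The purple star moved from (7.8, 8.9) to (4.8, 8.6), a distance of √(3.0² + 0.3²) ≈ 3.0.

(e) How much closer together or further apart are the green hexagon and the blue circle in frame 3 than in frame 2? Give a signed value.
-3.5

Distance in frame 2: 4.7. Distance in frame 3: 1.2.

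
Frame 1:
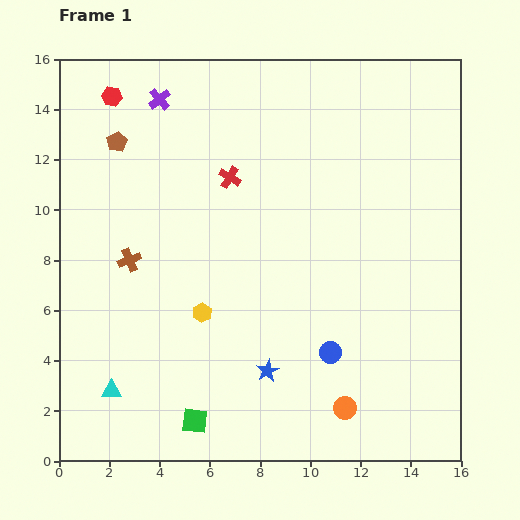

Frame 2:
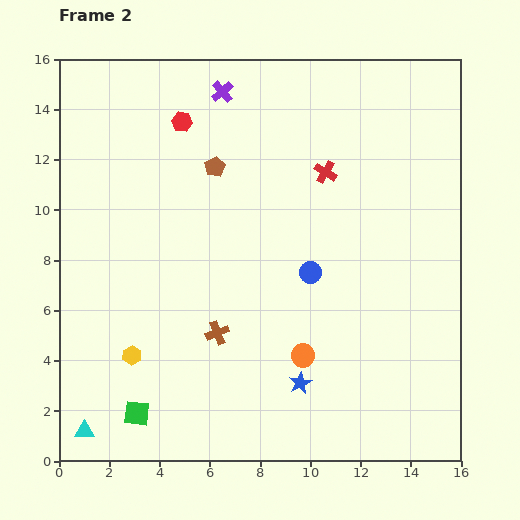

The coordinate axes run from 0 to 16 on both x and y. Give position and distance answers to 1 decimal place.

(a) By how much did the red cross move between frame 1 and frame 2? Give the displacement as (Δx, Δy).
(3.8, 0.2)

The red cross was at (6.8, 11.3) in frame 1 and (10.6, 11.5) in frame 2.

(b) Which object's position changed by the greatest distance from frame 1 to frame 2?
the brown cross

(moved 4.5; next 4.0)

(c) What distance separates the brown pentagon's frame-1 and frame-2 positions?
4.0

The brown pentagon moved from (2.3, 12.7) to (6.2, 11.7), a distance of √(3.9² + 1.0²) ≈ 4.0.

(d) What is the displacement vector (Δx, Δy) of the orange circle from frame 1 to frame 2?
(-1.7, 2.1)

The orange circle was at (11.4, 2.1) in frame 1 and (9.7, 4.2) in frame 2.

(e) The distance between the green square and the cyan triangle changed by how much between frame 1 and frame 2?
-1.3

Distance in frame 1: 3.5. Distance in frame 2: 2.2.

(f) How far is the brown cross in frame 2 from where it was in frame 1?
4.5

The brown cross moved from (2.8, 8.0) to (6.3, 5.1), a distance of √(3.5² + 2.9²) ≈ 4.5.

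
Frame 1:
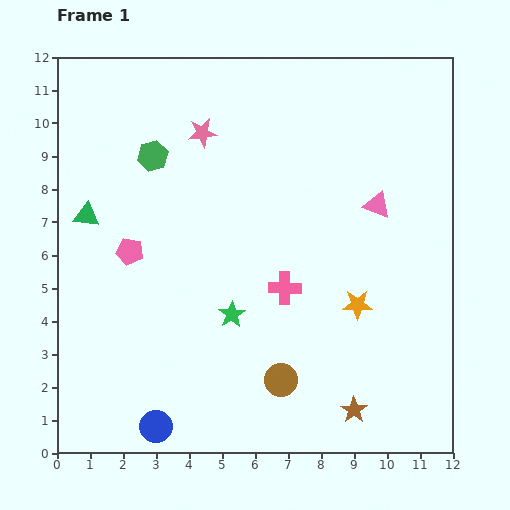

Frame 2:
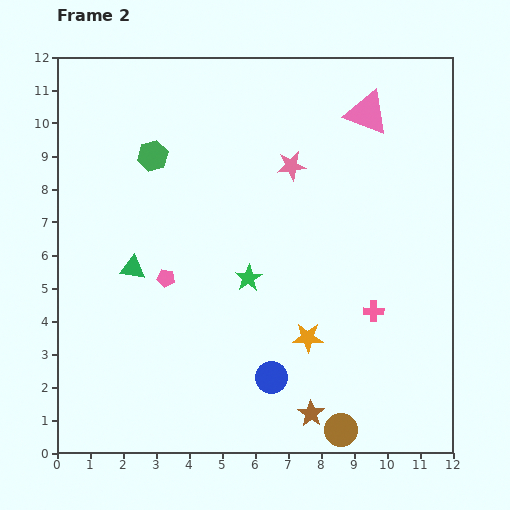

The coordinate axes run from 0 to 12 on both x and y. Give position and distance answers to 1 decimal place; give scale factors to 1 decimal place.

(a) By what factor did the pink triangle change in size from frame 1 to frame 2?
1.6×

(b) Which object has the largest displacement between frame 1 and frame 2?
the blue circle

(moved 3.8; next 2.9)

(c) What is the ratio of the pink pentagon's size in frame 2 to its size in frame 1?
0.6×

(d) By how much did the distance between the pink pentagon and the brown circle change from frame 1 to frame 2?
+1.0

Distance in frame 1: 6.0. Distance in frame 2: 7.0.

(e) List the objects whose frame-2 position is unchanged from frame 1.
the green hexagon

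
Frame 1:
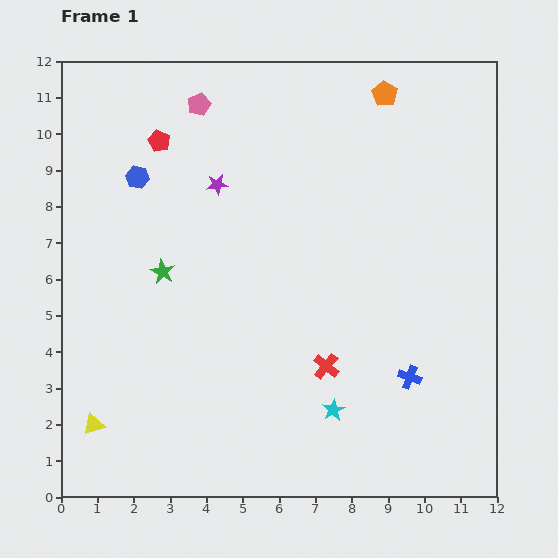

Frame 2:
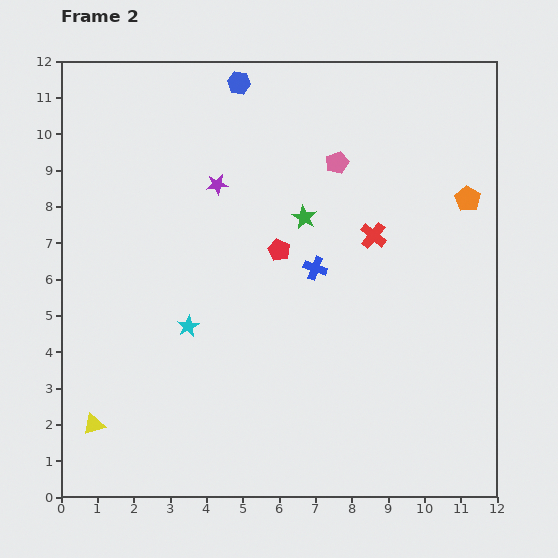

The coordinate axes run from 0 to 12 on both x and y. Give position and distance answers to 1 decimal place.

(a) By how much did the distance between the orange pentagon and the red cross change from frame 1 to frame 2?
-4.9

Distance in frame 1: 7.7. Distance in frame 2: 2.8.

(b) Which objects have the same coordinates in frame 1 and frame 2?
the yellow triangle, the purple star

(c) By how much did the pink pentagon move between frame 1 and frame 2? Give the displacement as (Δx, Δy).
(3.8, -1.6)

The pink pentagon was at (3.8, 10.8) in frame 1 and (7.6, 9.2) in frame 2.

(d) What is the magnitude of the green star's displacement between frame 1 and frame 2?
4.2

The green star moved from (2.8, 6.2) to (6.7, 7.7), a distance of √(3.9² + 1.5²) ≈ 4.2.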